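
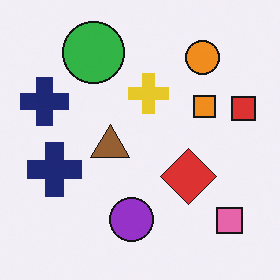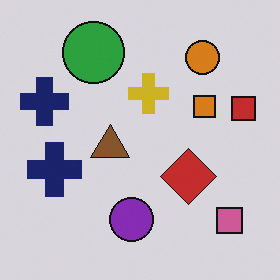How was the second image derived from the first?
It was slightly darkened.

Every pixel — background and shapes alike — is uniformly darkened.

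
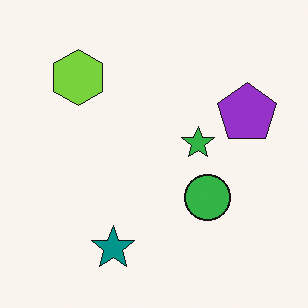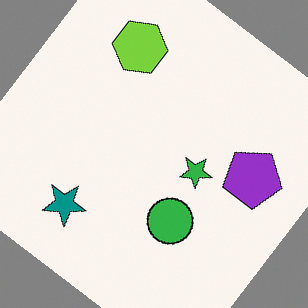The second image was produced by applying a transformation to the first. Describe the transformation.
The image was rotated clockwise by a large amount — several tens of degrees.

Every shape is tilted by the same angle and the image corners show triangular fill wedges — a whole-image rotation by a non-right angle.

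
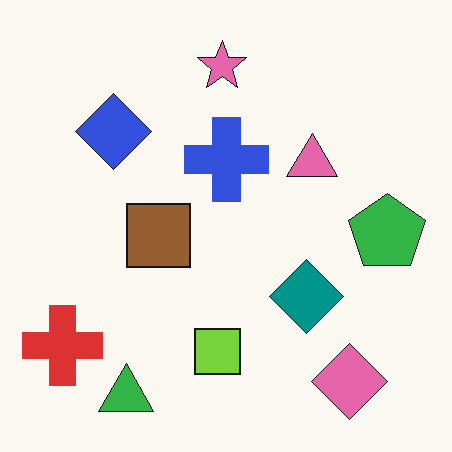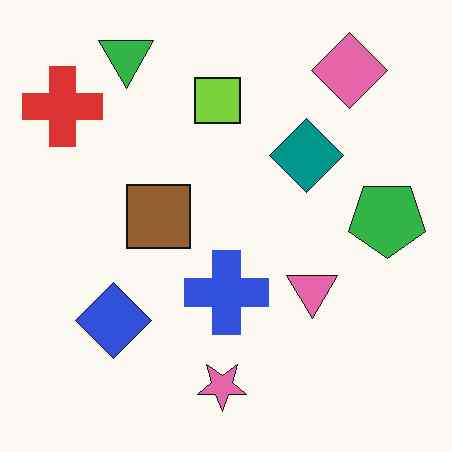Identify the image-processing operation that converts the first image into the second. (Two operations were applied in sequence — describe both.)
It was flipped vertically (top ↔ bottom), then JPEG-compressed with visible artifacts.

The green triangle is in the bottom-left of the first image and the top-left of the second — shapes on opposite sides of the horizontal midline have swapped in a mirror flip. Blocky 8×8 compression artifacts appear around shape edges and the flat background shows ringing — characteristic JPEG degradation.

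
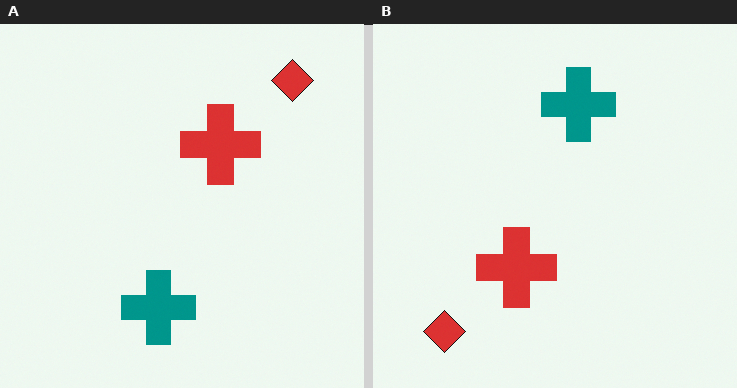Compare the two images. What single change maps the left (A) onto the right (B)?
It was rotated 180°.

The red diamond sits in the top-right of the left (A) image and the bottom-left of the right (B) — consistent with a whole-image 180° rotation.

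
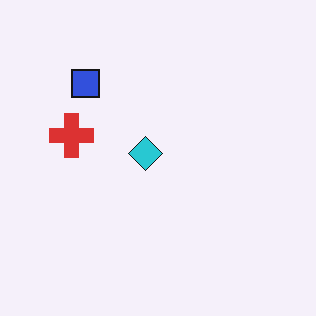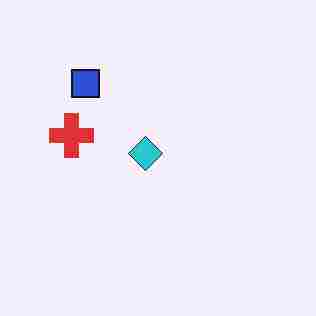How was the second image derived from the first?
The transformation is: heavily JPEG-compressed with obvious blocking artifacts.

Blocky 8×8 compression artifacts appear around shape edges and the flat background shows ringing — characteristic JPEG degradation.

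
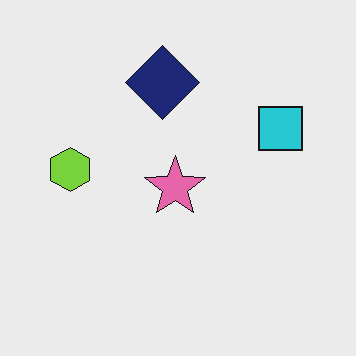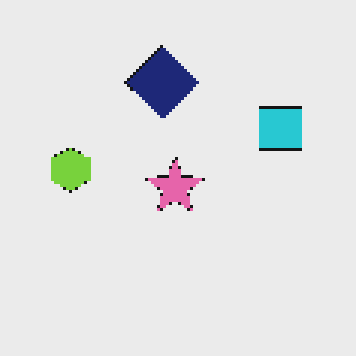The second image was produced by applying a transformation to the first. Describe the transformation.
The second image is the first lightly pixelated (a mild mosaic effect).

Shapes are reduced to large square blocks; fine edges and outlines are lost — a downscale-then-upscale (mosaic) effect.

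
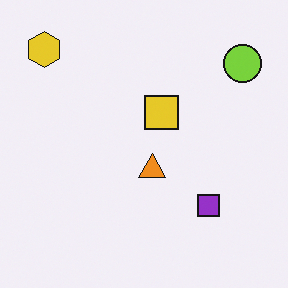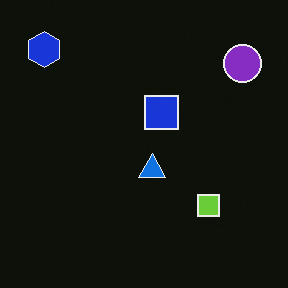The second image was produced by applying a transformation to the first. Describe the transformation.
It was color-inverted (negative).

The light background has become dark and every shape's color is its complement — a photographic negative.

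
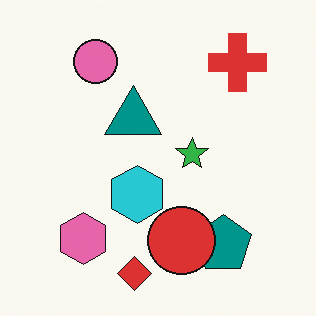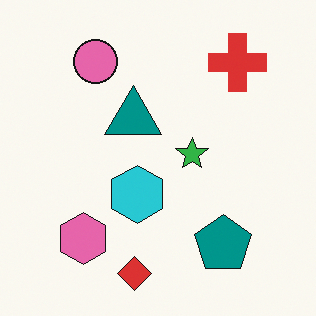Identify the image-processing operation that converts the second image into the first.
Overlaid with an additional red circle.

A red circle appears in the first image that is absent from the second.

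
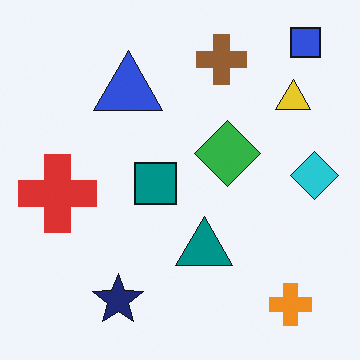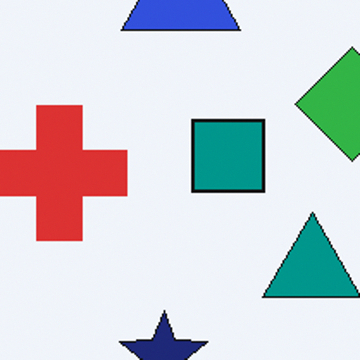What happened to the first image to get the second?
The image was cropped tightly and scaled back up.

The visible shapes are larger and the field of view is narrower; shapes near the original edges may be partly or wholly outside the frame — a crop-and-rescale.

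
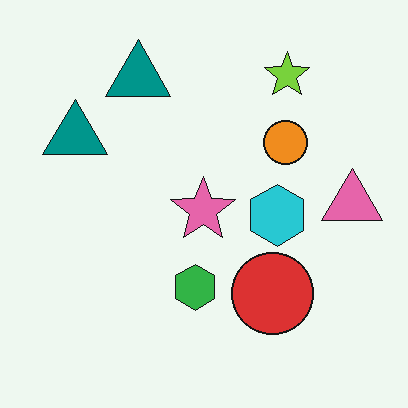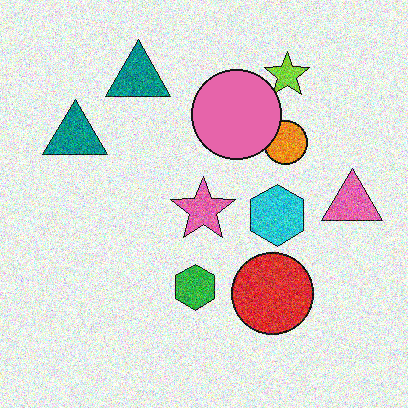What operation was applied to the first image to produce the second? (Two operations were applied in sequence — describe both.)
The transformation is: degraded with heavy additive noise, then overlaid with an additional pink circle.

Random speckle covers the whole image, including the flat background. A pink circle appears in the second image that is absent from the first.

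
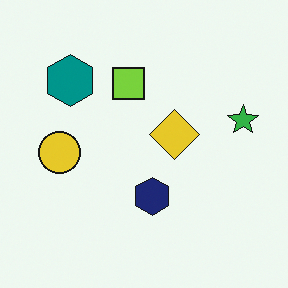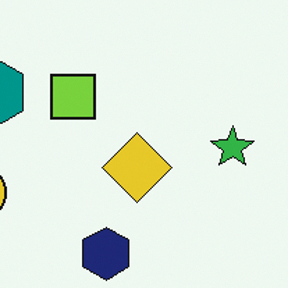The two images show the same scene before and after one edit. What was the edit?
Cropped slightly and scaled back up.

The visible shapes are larger and the field of view is narrower; shapes near the original edges may be partly or wholly outside the frame — a crop-and-rescale.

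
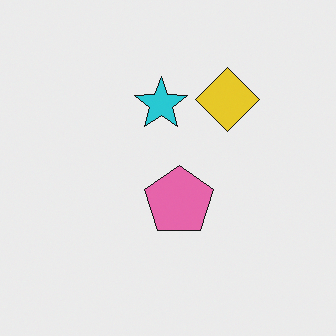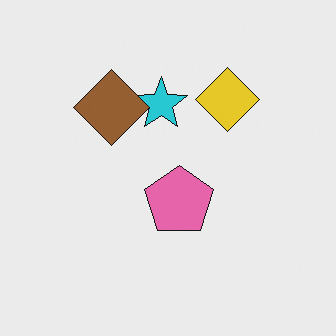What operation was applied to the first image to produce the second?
The transformation is: overlaid with an additional brown diamond.

A brown diamond appears in the second image that is absent from the first.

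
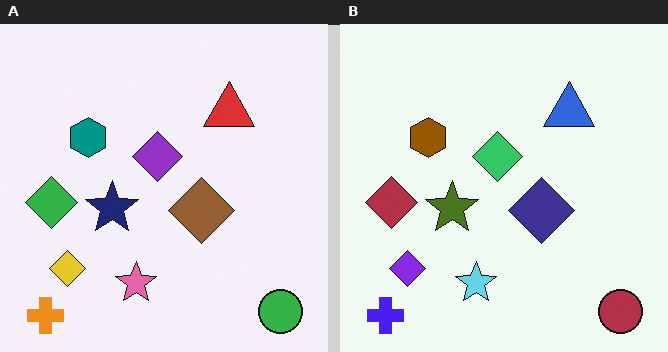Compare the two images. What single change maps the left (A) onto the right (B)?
The right (B) image is the left (A) hue-shifted by a large amount.

Every shape's color has rotated by the same amount around the hue wheel — a uniform hue shift.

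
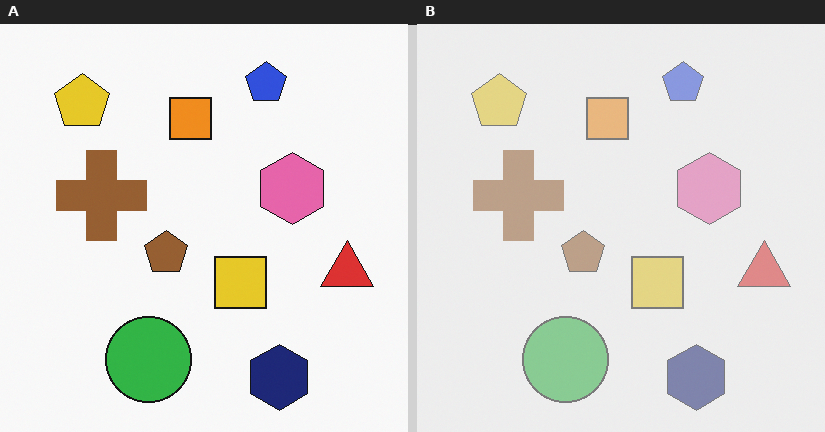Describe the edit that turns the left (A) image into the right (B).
The image was given much lower contrast.

Tones are pushed toward mid-grey across the whole image — a global contrast change.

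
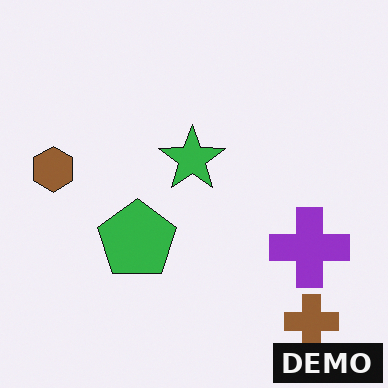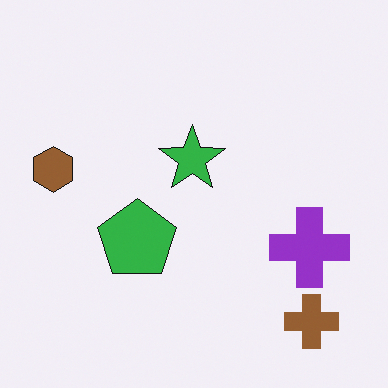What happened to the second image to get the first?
The image was watermarked with the text "DEMO" in the lower-right corner.

A dark label reading "DEMO" appears in the lower-right corner.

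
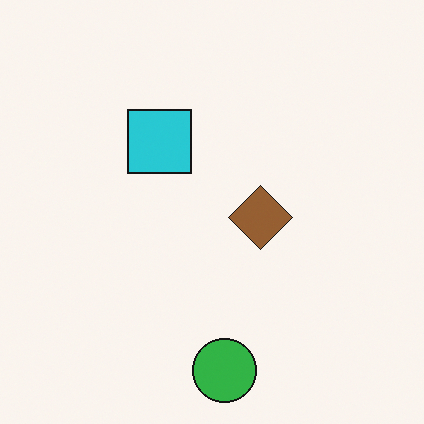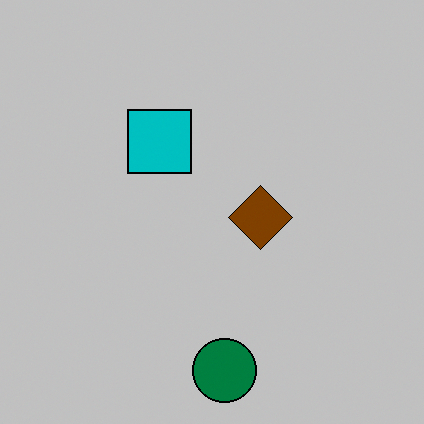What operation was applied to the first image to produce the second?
The transformation is: heavily posterized to just a handful of flat colors.

Each flat color has snapped to a coarser quantized level — most visibly, the near-white background has dropped to a flat grey.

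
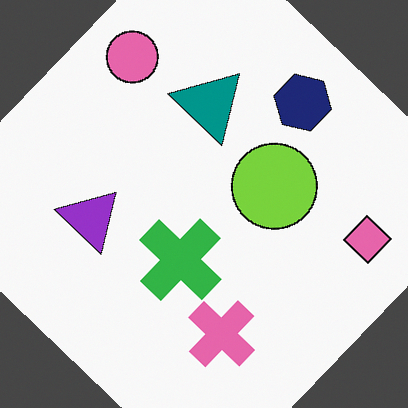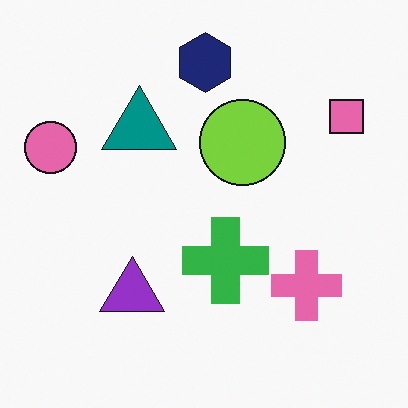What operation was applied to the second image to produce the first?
Rotated clockwise by a large amount — several tens of degrees.

Every shape is tilted by the same angle and the image corners show triangular fill wedges — a whole-image rotation by a non-right angle.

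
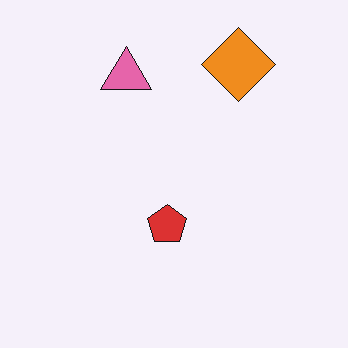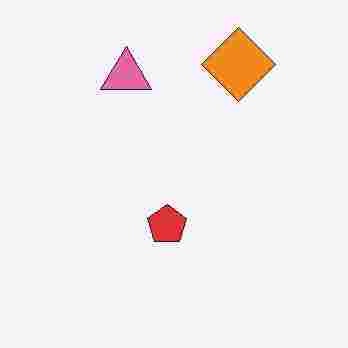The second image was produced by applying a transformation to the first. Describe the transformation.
The second image is the first degraded with heavy JPEG compression.

Blocky 8×8 compression artifacts appear around shape edges and the flat background shows ringing — characteristic JPEG degradation.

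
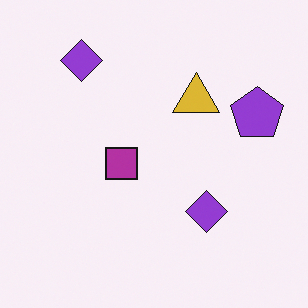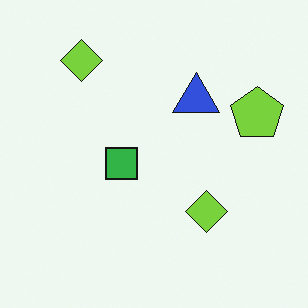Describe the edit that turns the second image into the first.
The image was hue-shifted through roughly half the color wheel.

Every shape's color has rotated by the same amount around the hue wheel — a uniform hue shift.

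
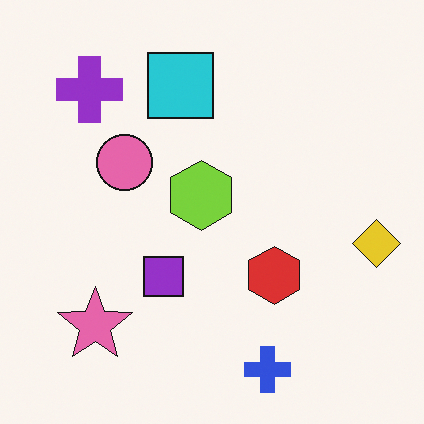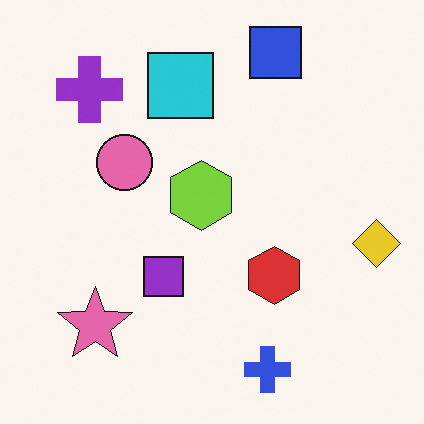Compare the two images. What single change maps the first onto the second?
It was overlaid with an additional blue square.

A blue square appears in the second image that is absent from the first.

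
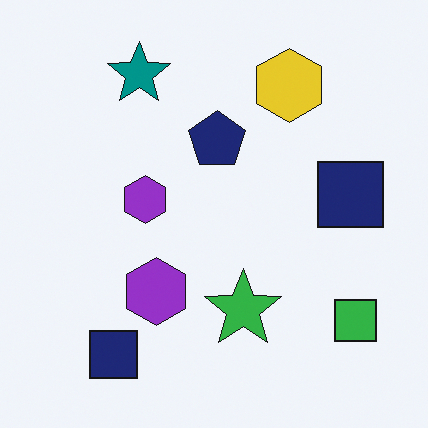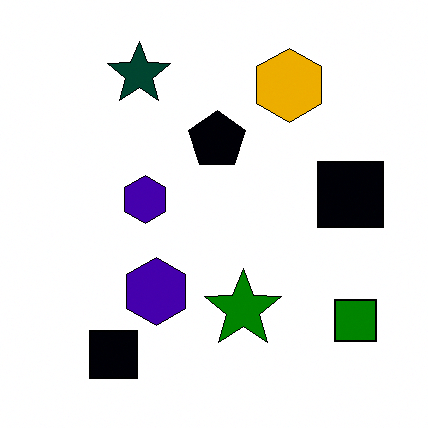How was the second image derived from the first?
Given much higher contrast.

Tones are pushed away from mid-grey across the whole image — a global contrast change.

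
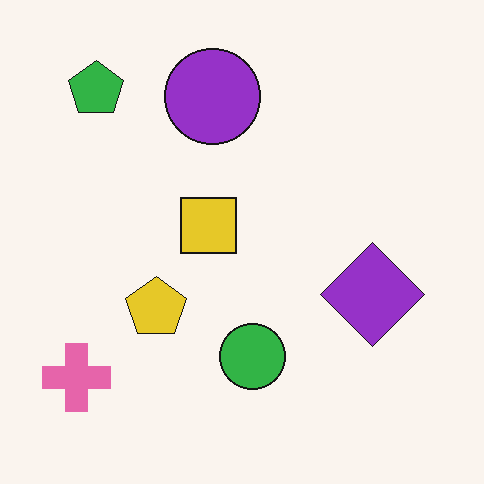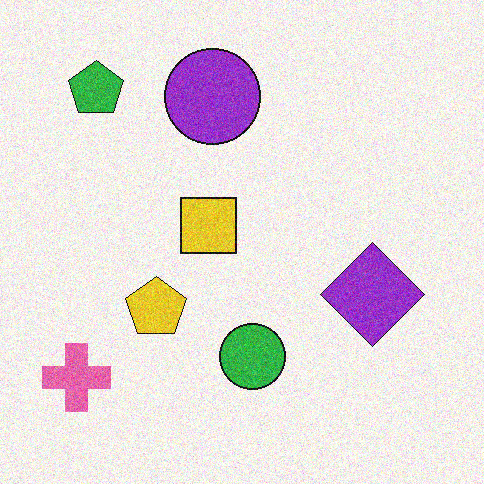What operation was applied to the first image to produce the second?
The image was degraded with moderate additive noise.

Random speckle covers the whole image, including the flat background.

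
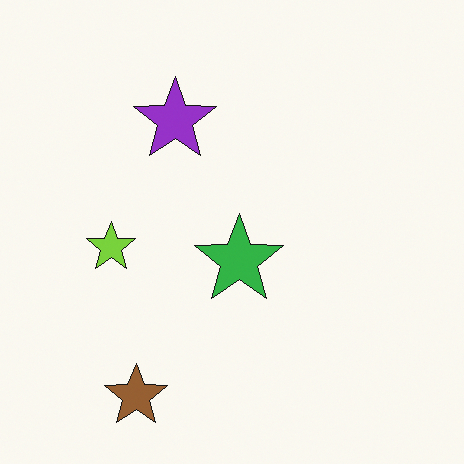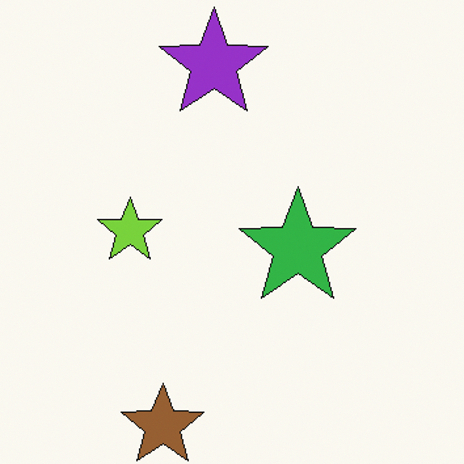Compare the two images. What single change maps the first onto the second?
It was cropped to a modestly smaller region and rescaled.

The visible shapes are larger and the field of view is narrower; shapes near the original edges may be partly or wholly outside the frame — a crop-and-rescale.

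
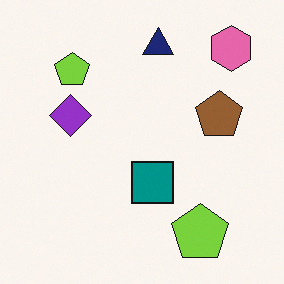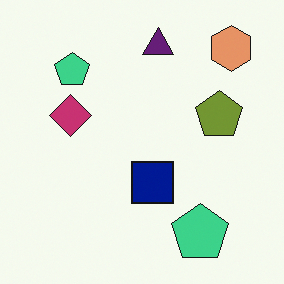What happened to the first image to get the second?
Hue-shifted by a small amount.

Every shape's color has rotated by the same amount around the hue wheel — a uniform hue shift.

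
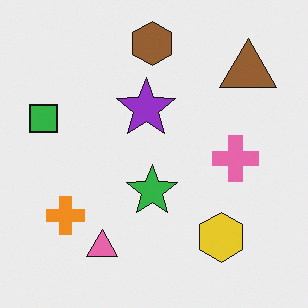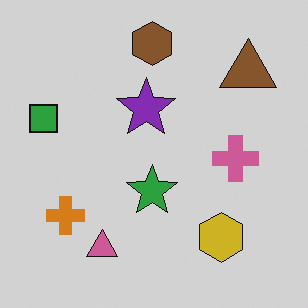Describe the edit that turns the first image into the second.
The second image is the first slightly darkened.

Every pixel — background and shapes alike — is uniformly darkened.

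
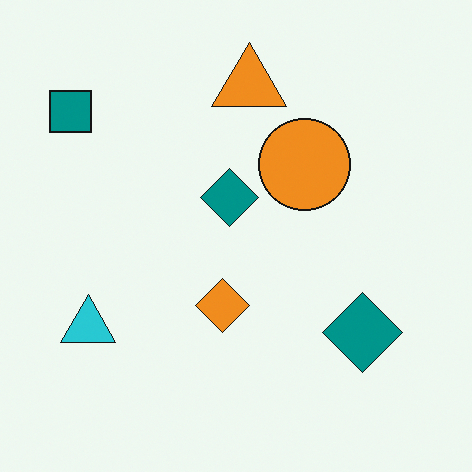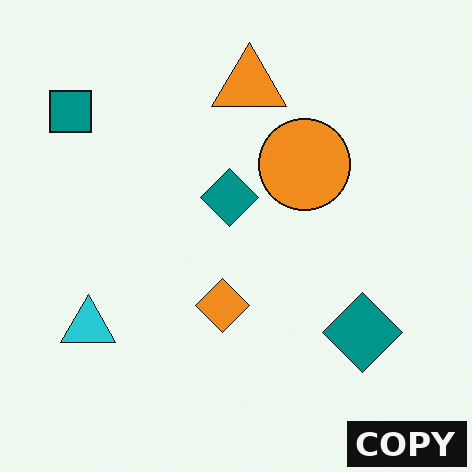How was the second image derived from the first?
The image was watermarked with the text "COPY" in the lower-right corner.

A dark label reading "COPY" appears in the lower-right corner.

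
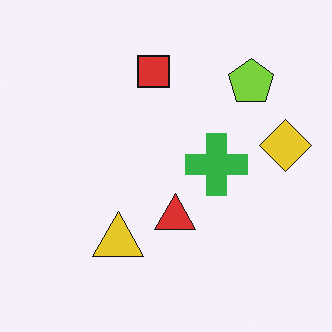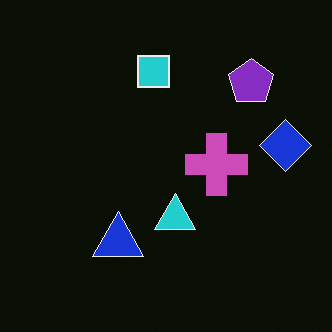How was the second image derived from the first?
It was color-inverted (negative).

The light background has become dark and every shape's color is its complement — a photographic negative.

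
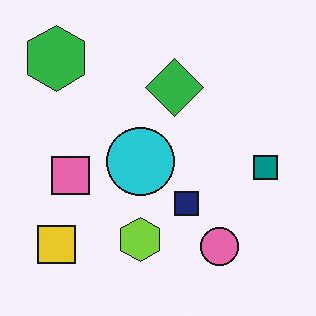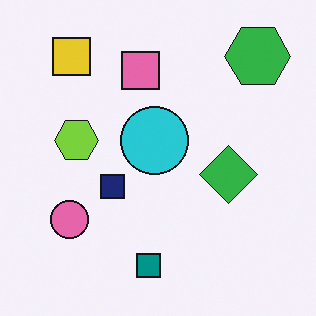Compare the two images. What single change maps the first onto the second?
The second image is the first rotated 90° clockwise.

The green hexagon sits in the top-left of the first image and the top-right of the second — consistent with a whole-image 90° clockwise rotation.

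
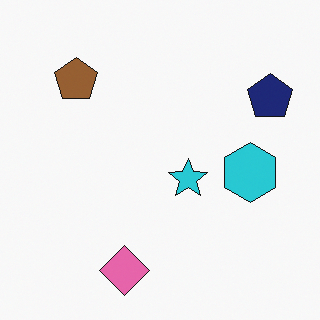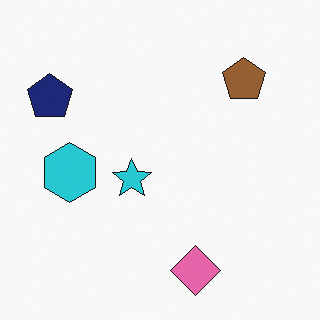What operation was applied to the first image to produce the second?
Flipped horizontally (left ↔ right).

The navy pentagon is in the top-right of the first image and the top-left of the second — shapes on opposite sides of the vertical midline have swapped in a mirror flip.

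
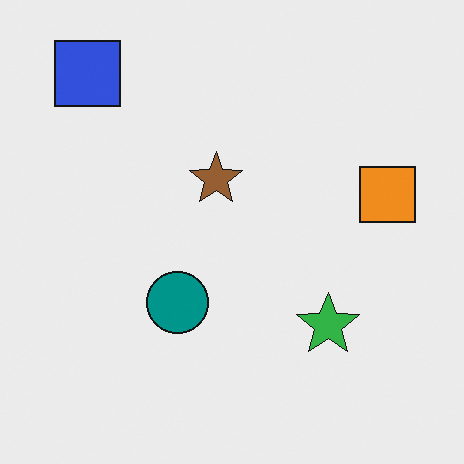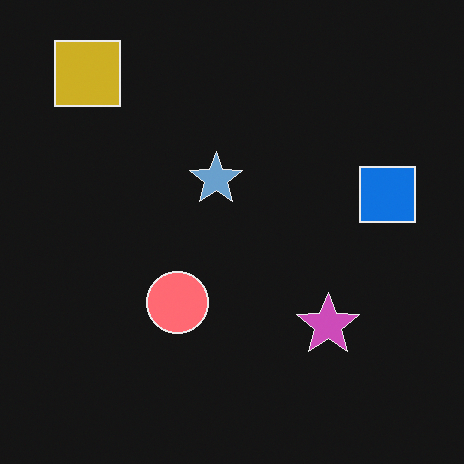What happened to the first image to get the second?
It was color-inverted (negative).

The light background has become dark and every shape's color is its complement — a photographic negative.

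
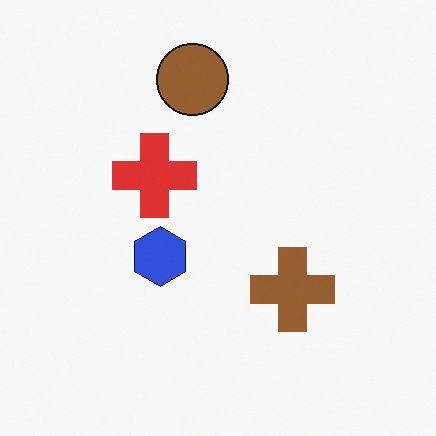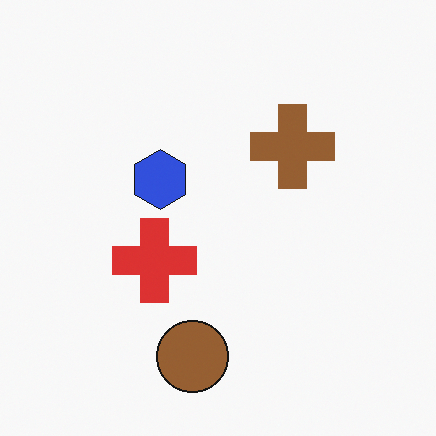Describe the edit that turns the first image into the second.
The transformation is: flipped vertically (top ↔ bottom).

The brown circle is in the top of the first image and the bottom of the second — shapes on opposite sides of the horizontal midline have swapped in a mirror flip.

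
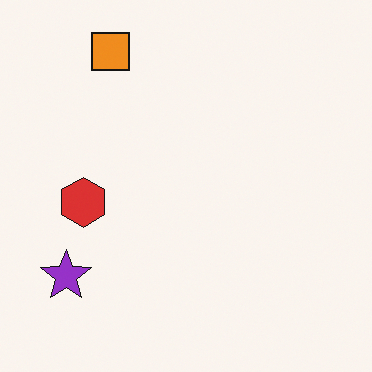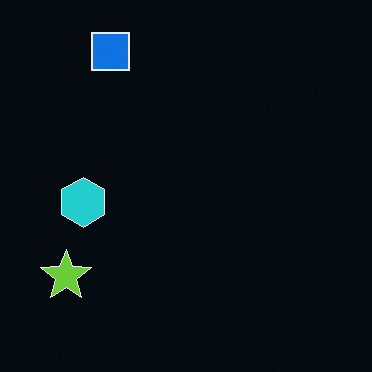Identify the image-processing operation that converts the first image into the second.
It was color-inverted (negative).

The light background has become dark and every shape's color is its complement — a photographic negative.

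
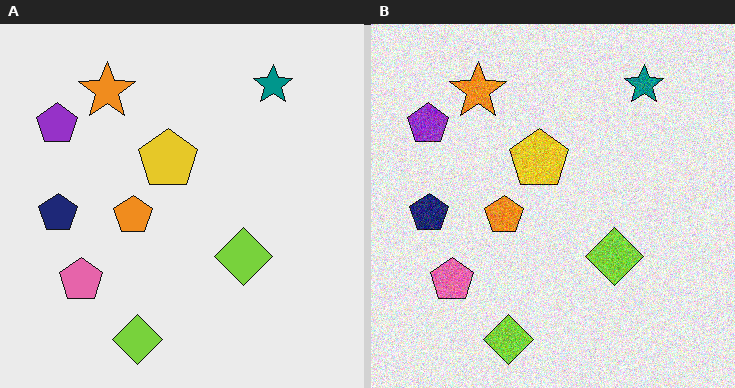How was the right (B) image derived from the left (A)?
The right (B) image is the left (A) degraded with moderate additive noise.

Random speckle covers the whole image, including the flat background.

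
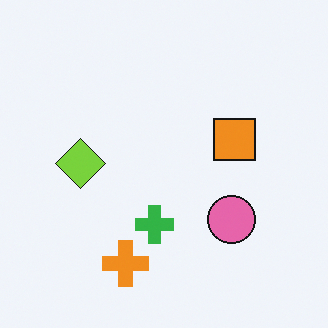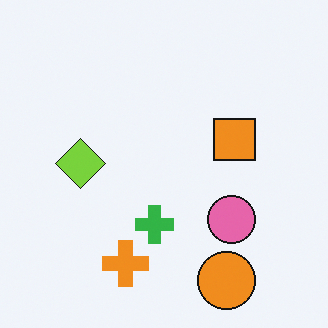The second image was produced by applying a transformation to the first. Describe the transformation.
The transformation is: overlaid with an additional orange circle.

An orange circle appears in the second image that is absent from the first.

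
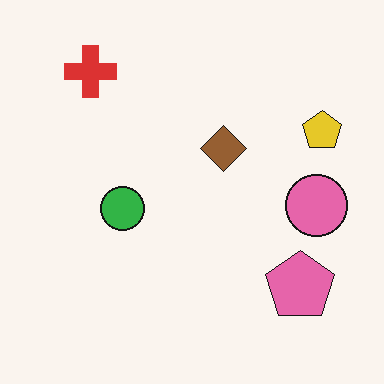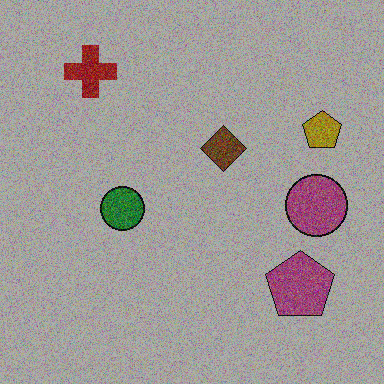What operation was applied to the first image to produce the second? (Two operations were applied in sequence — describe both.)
The second image is the first degraded with strong gaussian noise, then substantially darkened.

Random speckle covers the whole image, including the flat background. Every pixel — background and shapes alike — is uniformly darkened.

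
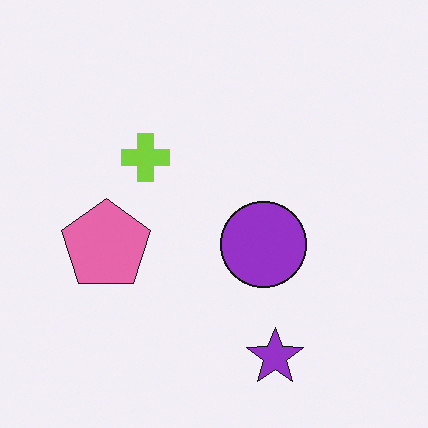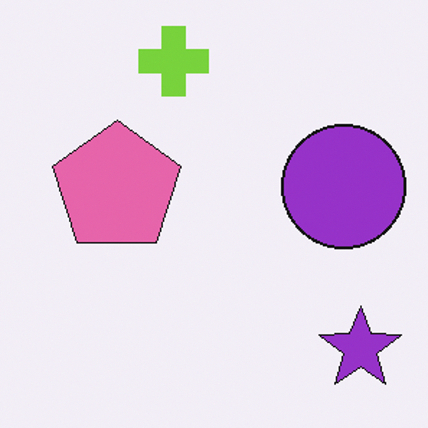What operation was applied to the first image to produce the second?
This is the original image cropped to a modestly smaller region and rescaled.

The visible shapes are larger and the field of view is narrower; shapes near the original edges may be partly or wholly outside the frame — a crop-and-rescale.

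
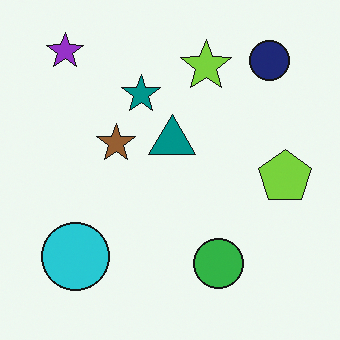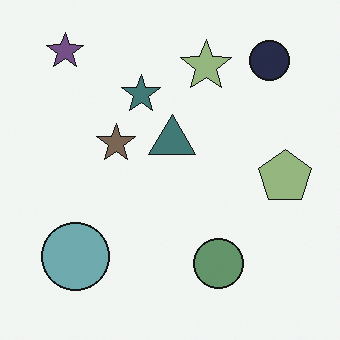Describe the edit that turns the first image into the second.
The transformation is: made much more muted (saturation change).

All colors are more muted and greyish — a global saturation change.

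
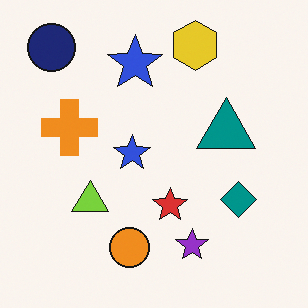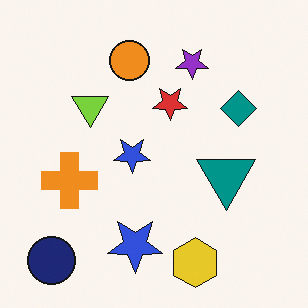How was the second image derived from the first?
This is the original image flipped vertically (top ↔ bottom).

The yellow hexagon is in the top of the first image and the bottom of the second — shapes on opposite sides of the horizontal midline have swapped in a mirror flip.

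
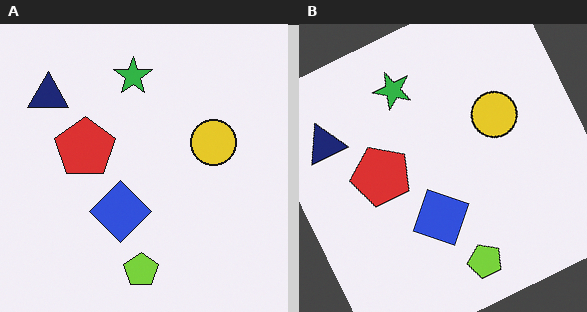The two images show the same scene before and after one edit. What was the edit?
It was rotated counter-clockwise by a moderate amount.

Every shape is tilted by the same angle and the image corners show triangular fill wedges — a whole-image rotation by a non-right angle.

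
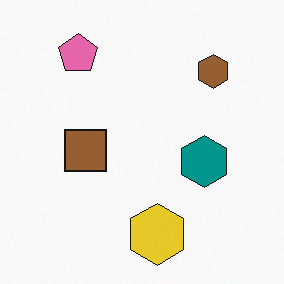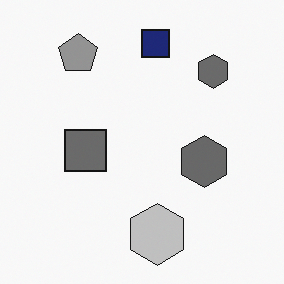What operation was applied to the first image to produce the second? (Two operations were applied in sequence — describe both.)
The second image is the first converted to grayscale, then overlaid with an additional navy square.

All color is removed — every shape is now a shade of grey. A navy square appears in the second image that is absent from the first.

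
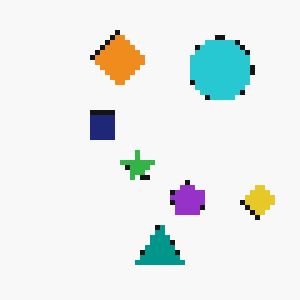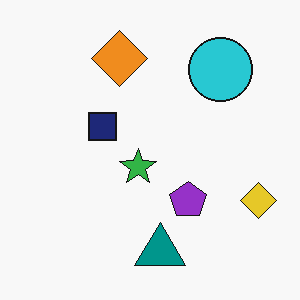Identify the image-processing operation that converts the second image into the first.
This is the original image mildly pixelated.

Shapes are reduced to large square blocks; fine edges and outlines are lost — a downscale-then-upscale (mosaic) effect.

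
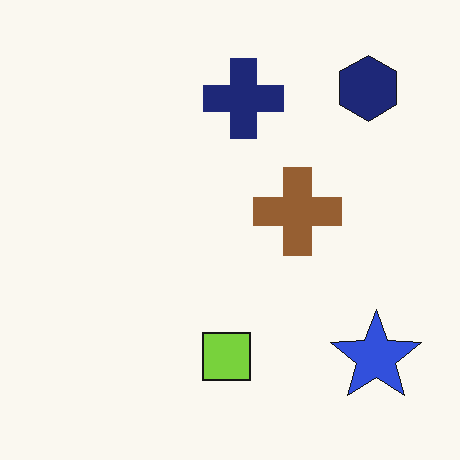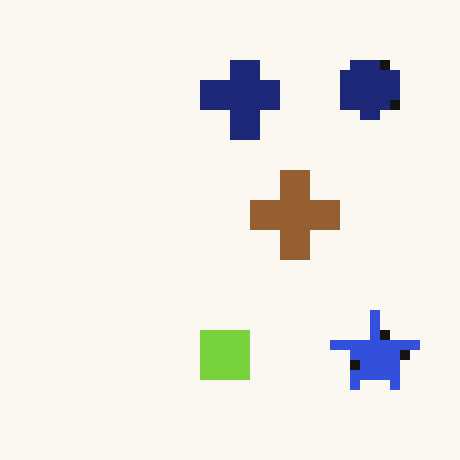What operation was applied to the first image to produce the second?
It was coarsely pixelated.

Shapes are reduced to large square blocks; fine edges and outlines are lost — a downscale-then-upscale (mosaic) effect.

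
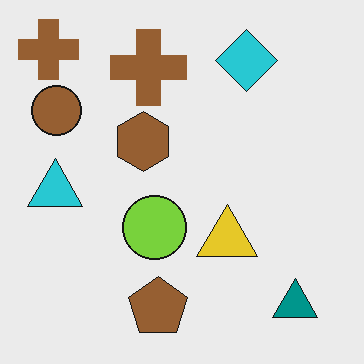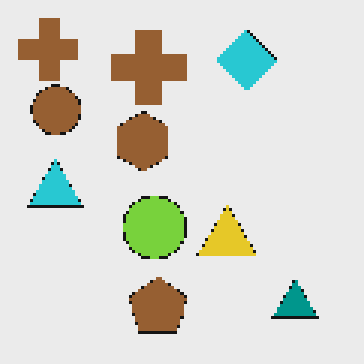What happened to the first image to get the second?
The transformation is: lightly pixelated (a mild mosaic effect).

Shapes are reduced to large square blocks; fine edges and outlines are lost — a downscale-then-upscale (mosaic) effect.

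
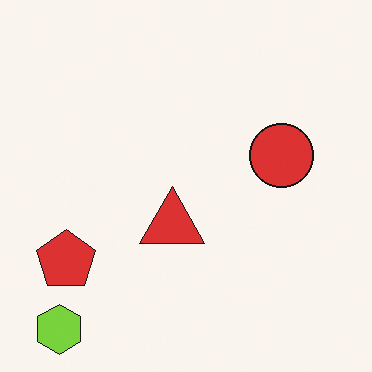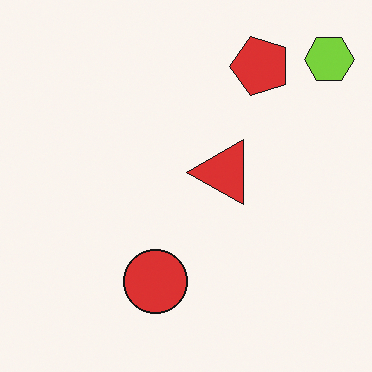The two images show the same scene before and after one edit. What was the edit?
The second image is the first transposed (reflected across the top-left ↔ bottom-right diagonal).

Shapes have swapped their row and column positions — what was in the top-right is now in the bottom-left — a diagonal reflection.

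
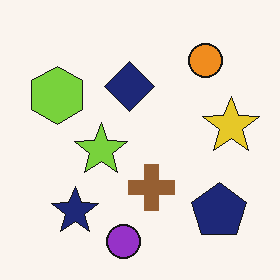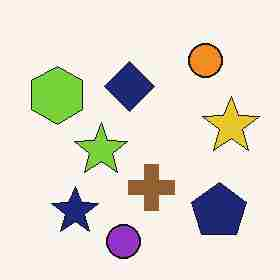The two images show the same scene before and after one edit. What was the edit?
The image was degraded with heavy JPEG compression.

Blocky 8×8 compression artifacts appear around shape edges and the flat background shows ringing — characteristic JPEG degradation.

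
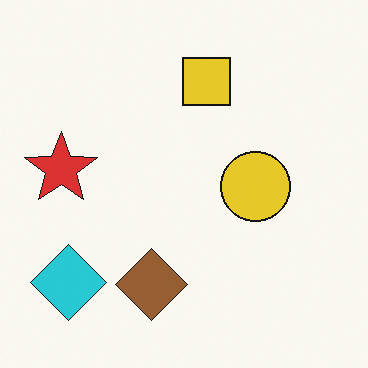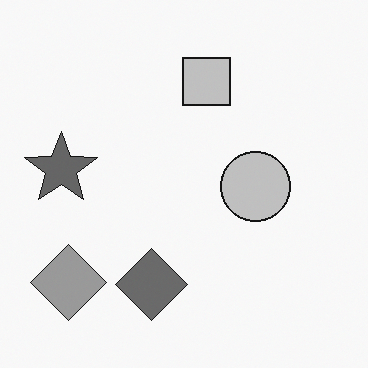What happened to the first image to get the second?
Converted to grayscale.

All color is removed — every shape is now a shade of grey.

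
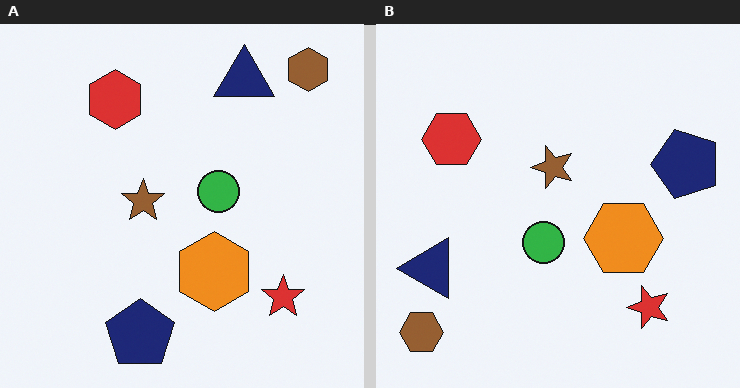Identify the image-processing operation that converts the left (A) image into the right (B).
The right (B) image is the left (A) transposed (reflected across the top-left ↔ bottom-right diagonal).

Shapes have swapped their row and column positions — what was in the top-right is now in the bottom-left — a diagonal reflection.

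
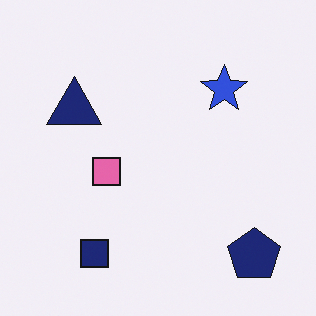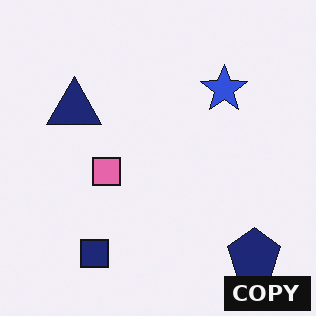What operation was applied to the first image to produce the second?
The image was watermarked with the text "COPY" in the lower-right corner.

A dark label reading "COPY" appears in the lower-right corner.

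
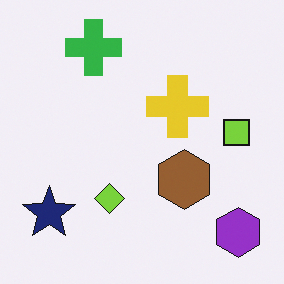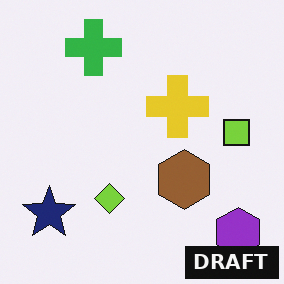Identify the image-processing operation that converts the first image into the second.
It was watermarked with the text "DRAFT" in the lower-right corner.

A dark label reading "DRAFT" appears in the lower-right corner.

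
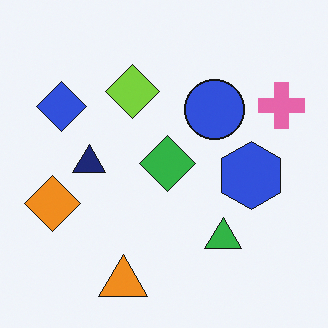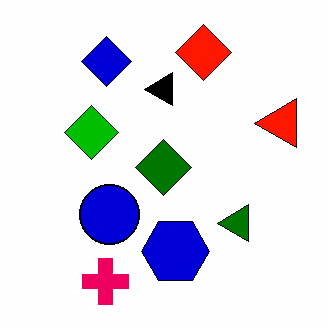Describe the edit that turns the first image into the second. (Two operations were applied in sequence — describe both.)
Transposed (reflected across the top-left ↔ bottom-right diagonal), then boosted in contrast.

Shapes have swapped their row and column positions — what was in the top-right is now in the bottom-left — a diagonal reflection. Tones are pushed away from mid-grey across the whole image — a global contrast change.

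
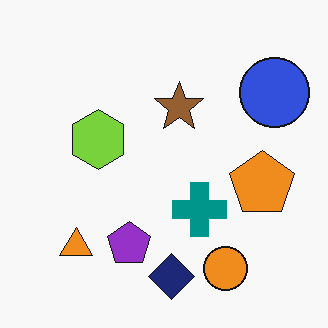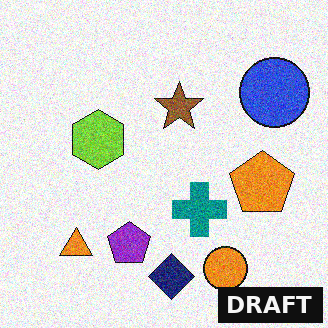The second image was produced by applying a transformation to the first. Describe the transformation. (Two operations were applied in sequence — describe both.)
This is the original image degraded with moderate additive noise, then watermarked with the text "DRAFT" in the lower-right corner.

Random speckle covers the whole image, including the flat background. A dark label reading "DRAFT" appears in the lower-right corner.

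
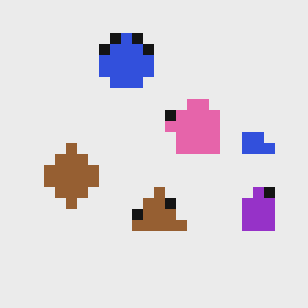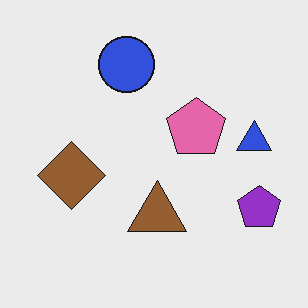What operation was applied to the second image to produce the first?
The first image is the second coarsely pixelated.

Shapes are reduced to large square blocks; fine edges and outlines are lost — a downscale-then-upscale (mosaic) effect.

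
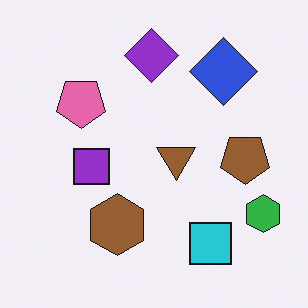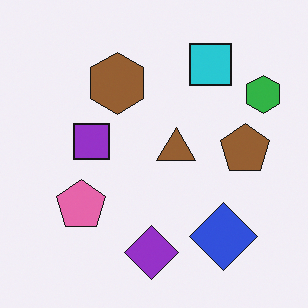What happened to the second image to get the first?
The transformation is: flipped vertically (top ↔ bottom).

The purple diamond is in the bottom of the second image and the top of the first — shapes on opposite sides of the horizontal midline have swapped in a mirror flip.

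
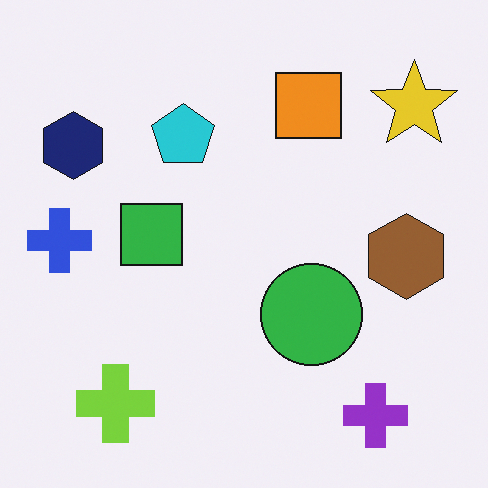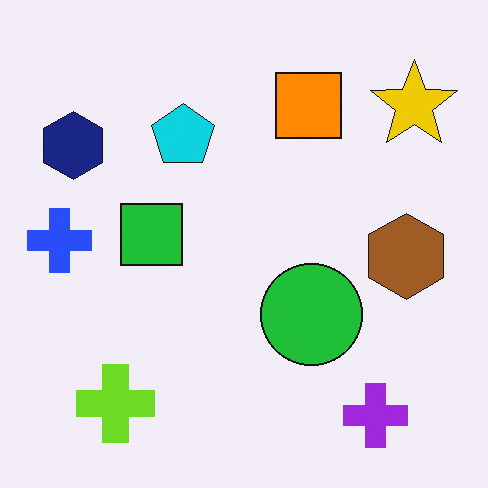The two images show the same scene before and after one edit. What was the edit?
This is the original image slightly oversaturated.

All colors are more vivid — a global saturation change.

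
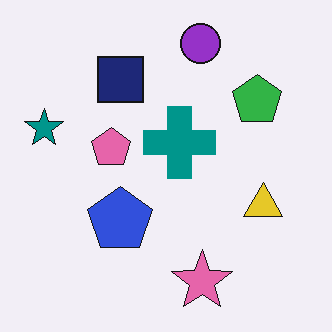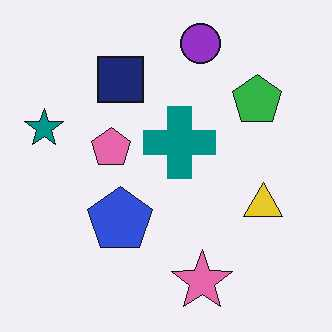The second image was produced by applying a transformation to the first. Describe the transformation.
The image was JPEG-compressed with visible artifacts.

Blocky 8×8 compression artifacts appear around shape edges and the flat background shows ringing — characteristic JPEG degradation.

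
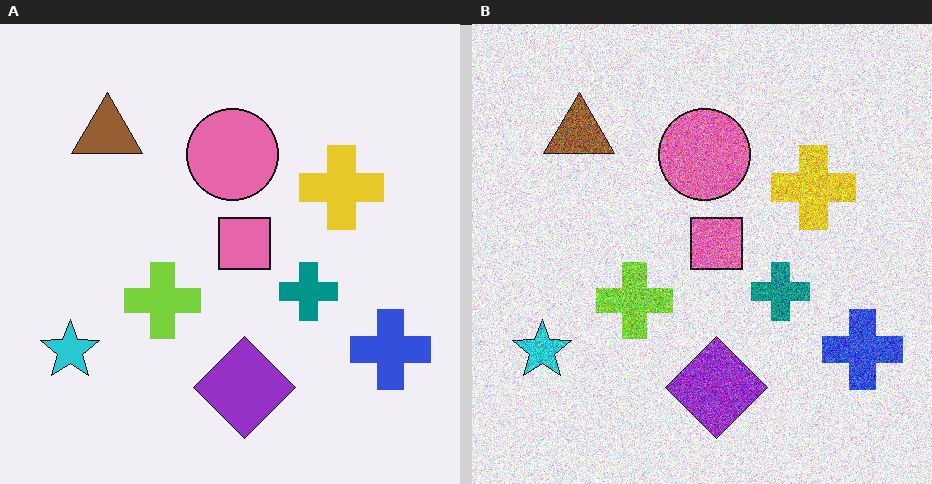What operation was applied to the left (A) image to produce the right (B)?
The right (B) image is the left (A) degraded with a thick layer of grain.

Random speckle covers the whole image, including the flat background.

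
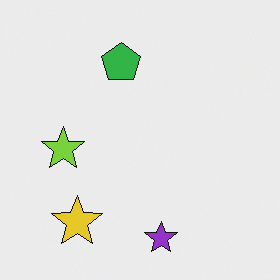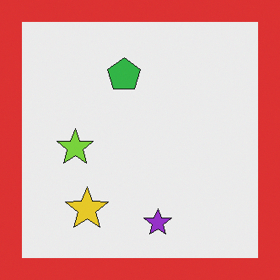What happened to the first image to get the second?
The second image is the first framed with a red border.

A solid red frame runs around the edge of the second image, with the content slightly shrunk inside it.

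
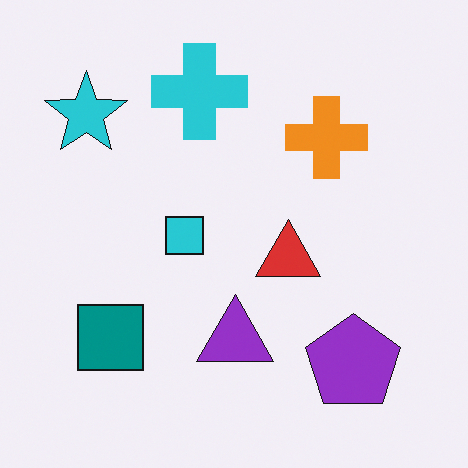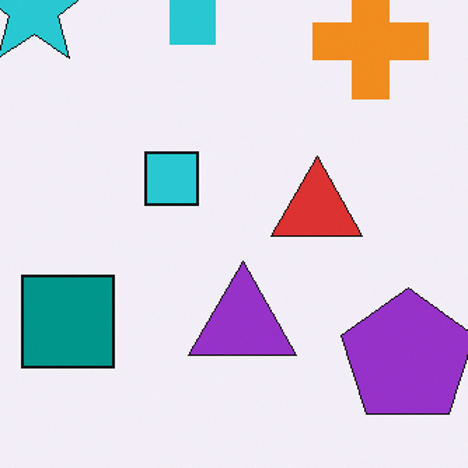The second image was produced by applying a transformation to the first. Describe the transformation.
Cropped slightly and scaled back up.

The visible shapes are larger and the field of view is narrower; shapes near the original edges may be partly or wholly outside the frame — a crop-and-rescale.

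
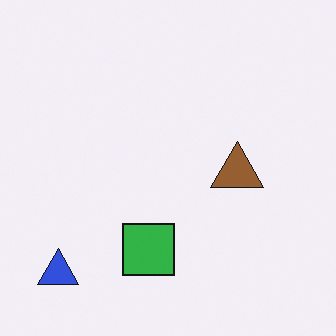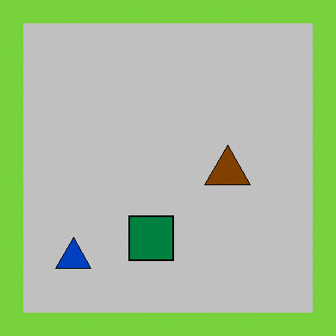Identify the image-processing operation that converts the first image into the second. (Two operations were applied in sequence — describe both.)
The transformation is: aggressively posterized, then framed with a lime border.

Each flat color has snapped to a coarser quantized level — most visibly, the near-white background has dropped to a flat grey. A solid lime frame runs around the edge of the second image, with the content slightly shrunk inside it.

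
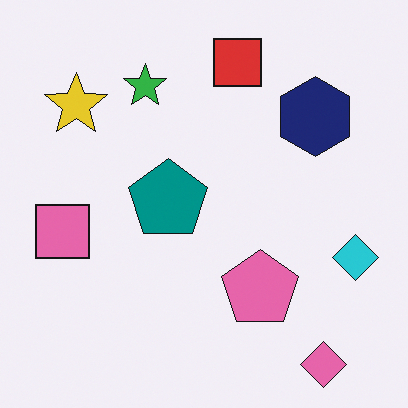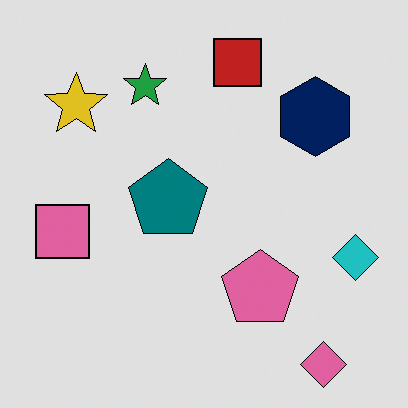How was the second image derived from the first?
The image was moderately posterized.

Each flat color has snapped to a coarser quantized level — most visibly, the near-white background has dropped to a flat grey.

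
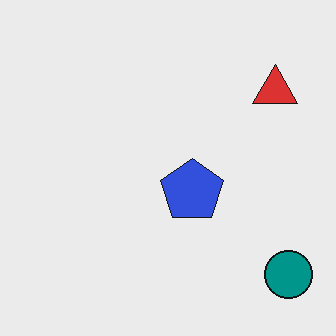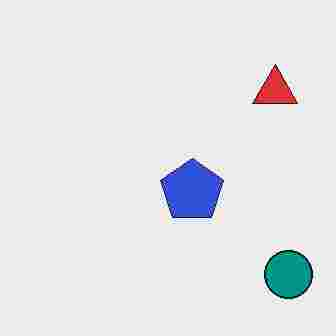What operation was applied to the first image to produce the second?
The transformation is: degraded with heavy JPEG compression.

Blocky 8×8 compression artifacts appear around shape edges and the flat background shows ringing — characteristic JPEG degradation.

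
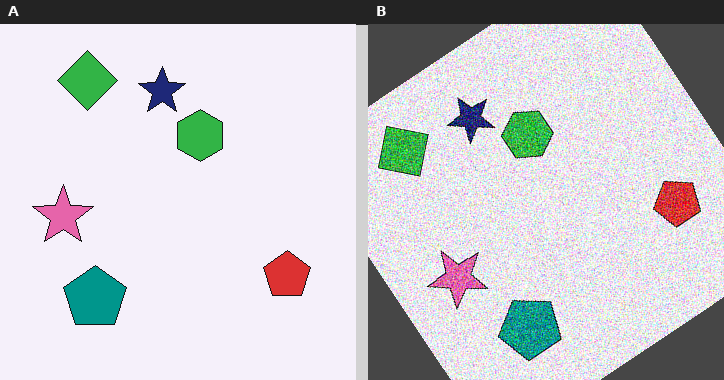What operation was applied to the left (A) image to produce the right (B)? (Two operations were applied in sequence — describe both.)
The image was degraded with heavy additive noise, then rotated counter-clockwise by a large amount — several tens of degrees.

Random speckle covers the whole image, including the flat background. Every shape is tilted by the same angle and the image corners show triangular fill wedges — a whole-image rotation by a non-right angle.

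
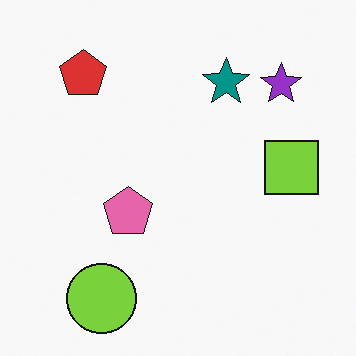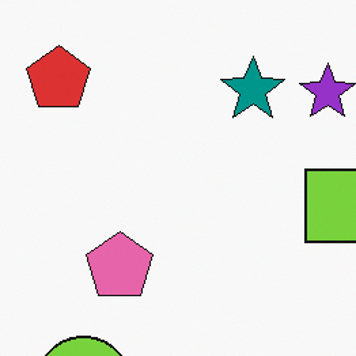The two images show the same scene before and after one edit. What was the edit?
Cropped slightly and scaled back up.

The visible shapes are larger and the field of view is narrower; shapes near the original edges may be partly or wholly outside the frame — a crop-and-rescale.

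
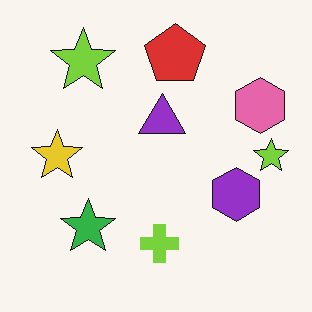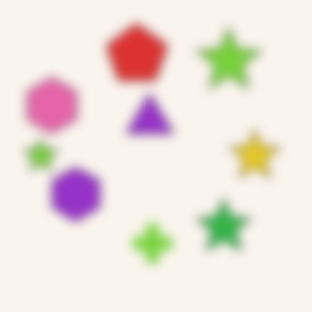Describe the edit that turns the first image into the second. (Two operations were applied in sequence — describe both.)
The second image is the first flipped horizontally (left ↔ right), then strongly gaussian-blurred.

The pink hexagon is in the right of the first image and the left of the second — shapes on opposite sides of the vertical midline have swapped in a mirror flip. Shape edges and outlines are uniformly softened across the whole image.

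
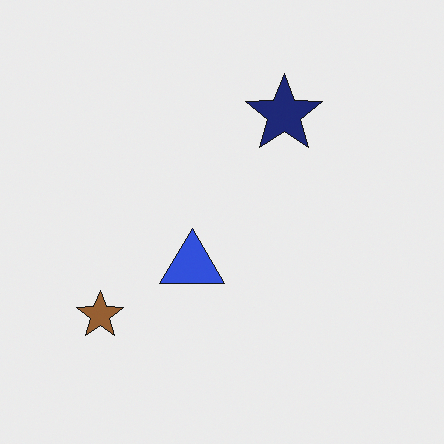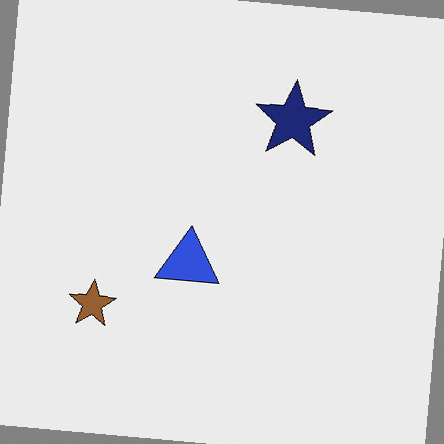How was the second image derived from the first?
It was rotated clockwise by a slight angle.

Every shape is tilted by the same angle and the image corners show triangular fill wedges — a whole-image rotation by a non-right angle.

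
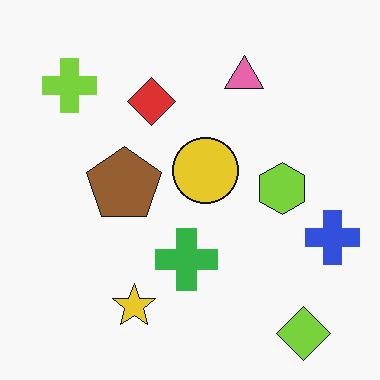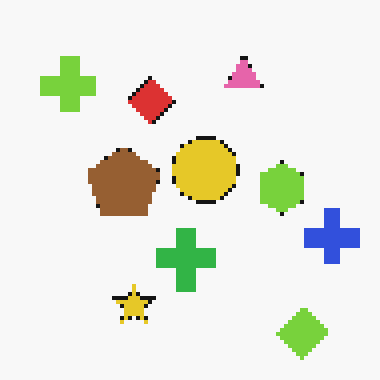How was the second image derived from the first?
The transformation is: mildly pixelated.

Shapes are reduced to large square blocks; fine edges and outlines are lost — a downscale-then-upscale (mosaic) effect.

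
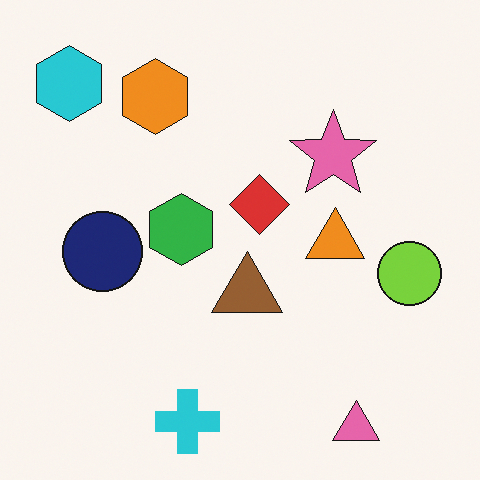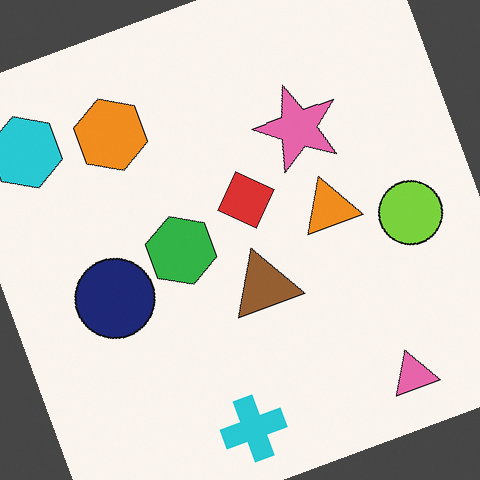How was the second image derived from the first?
Rotated counter-clockwise by a moderate amount.

Every shape is tilted by the same angle and the image corners show triangular fill wedges — a whole-image rotation by a non-right angle.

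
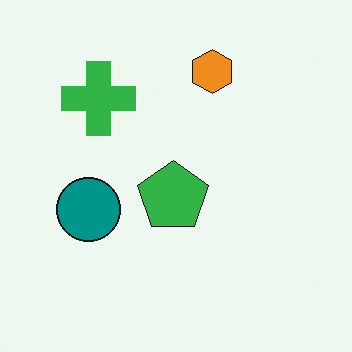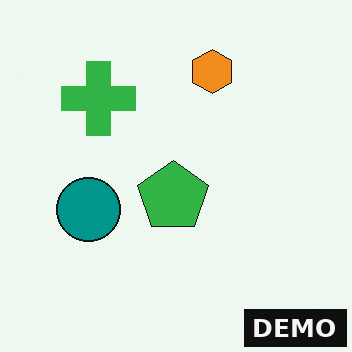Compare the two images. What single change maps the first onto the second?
The second image is the first watermarked with the text "DEMO" in the lower-right corner.

A dark label reading "DEMO" appears in the lower-right corner.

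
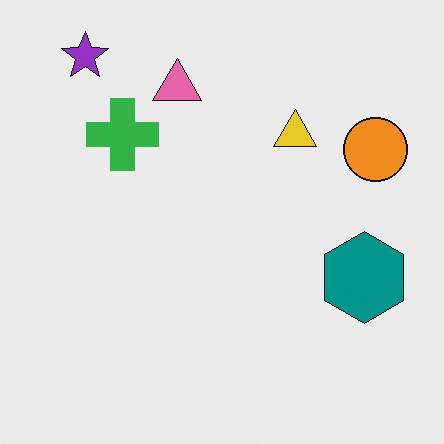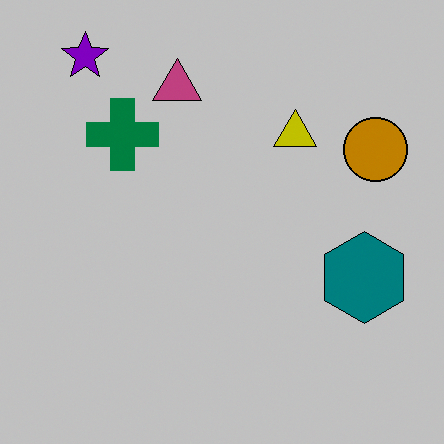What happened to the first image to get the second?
It was heavily posterized to just a handful of flat colors.

Each flat color has snapped to a coarser quantized level — most visibly, the near-white background has dropped to a flat grey.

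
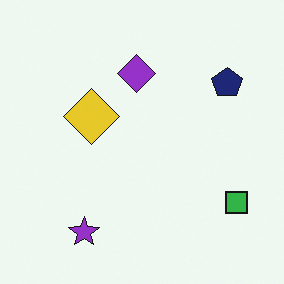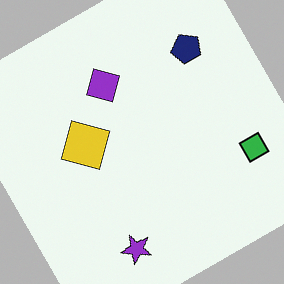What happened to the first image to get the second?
This is the original image rotated counter-clockwise by a clearly visible amount.

Every shape is tilted by the same angle and the image corners show triangular fill wedges — a whole-image rotation by a non-right angle.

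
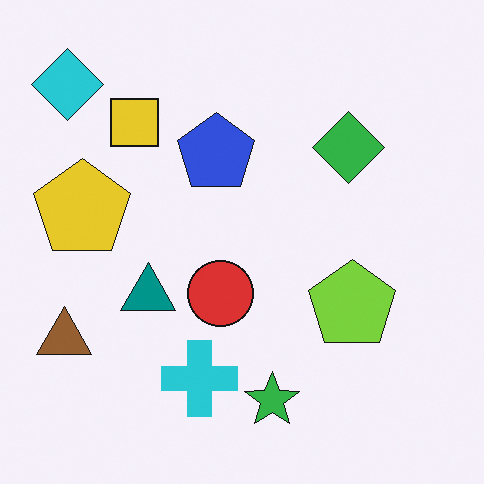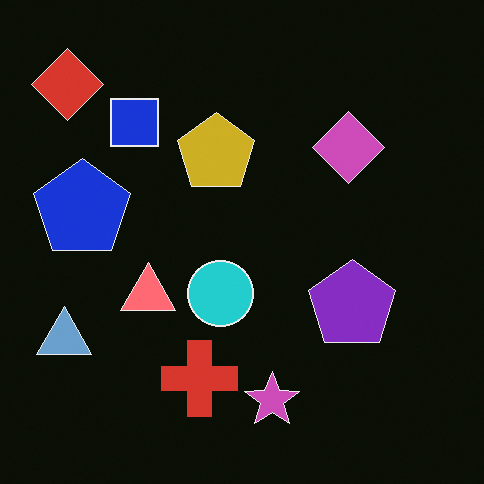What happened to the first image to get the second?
Color-inverted (negative).

The light background has become dark and every shape's color is its complement — a photographic negative.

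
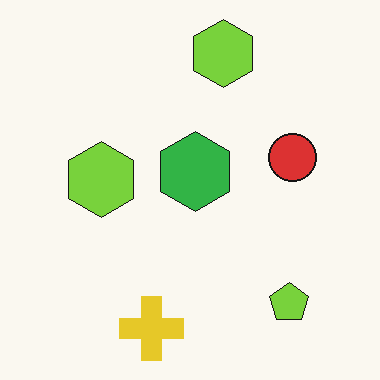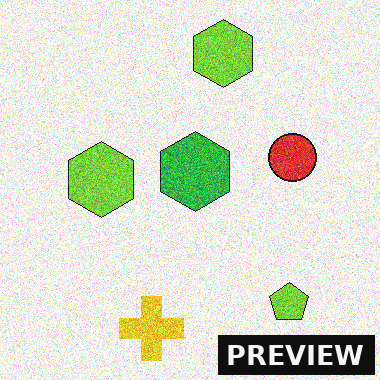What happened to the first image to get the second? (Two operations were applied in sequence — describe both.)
The image was degraded with heavy additive noise, then watermarked with the text "PREVIEW" in the lower-right corner.

Random speckle covers the whole image, including the flat background. A dark label reading "PREVIEW" appears in the lower-right corner.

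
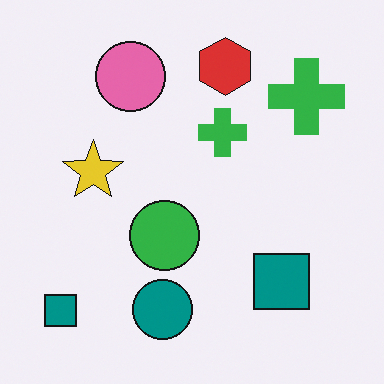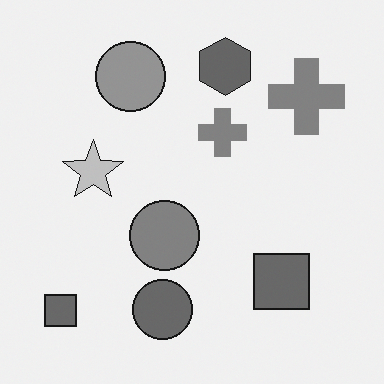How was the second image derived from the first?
It was converted to grayscale.

All color is removed — every shape is now a shade of grey.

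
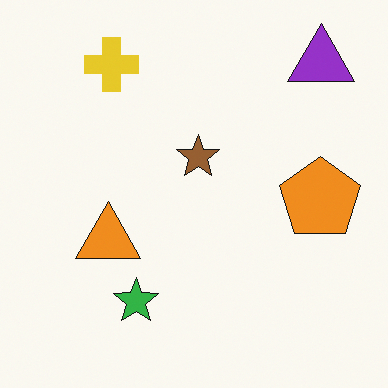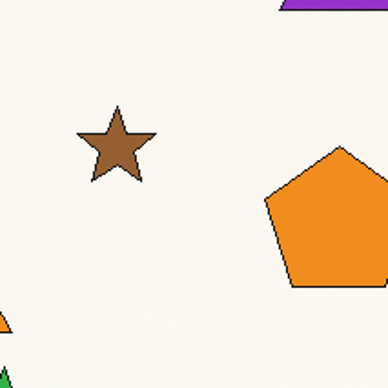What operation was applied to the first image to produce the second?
The image was cropped to a noticeably smaller region and rescaled.

The visible shapes are larger and the field of view is narrower; shapes near the original edges may be partly or wholly outside the frame — a crop-and-rescale.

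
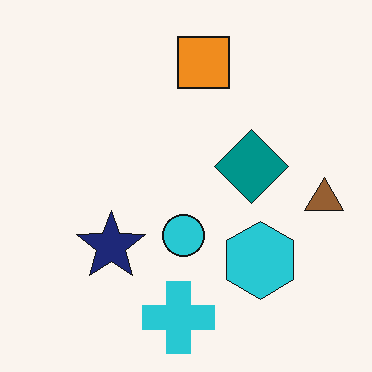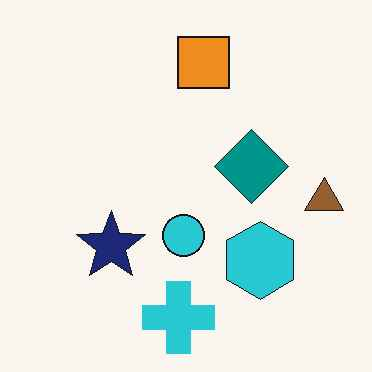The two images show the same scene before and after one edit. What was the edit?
The transformation is: JPEG-compressed with visible artifacts.

Blocky 8×8 compression artifacts appear around shape edges and the flat background shows ringing — characteristic JPEG degradation.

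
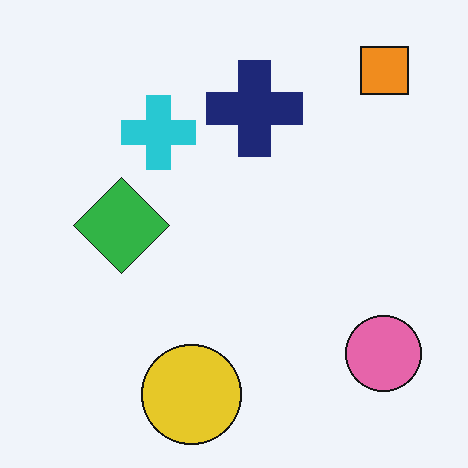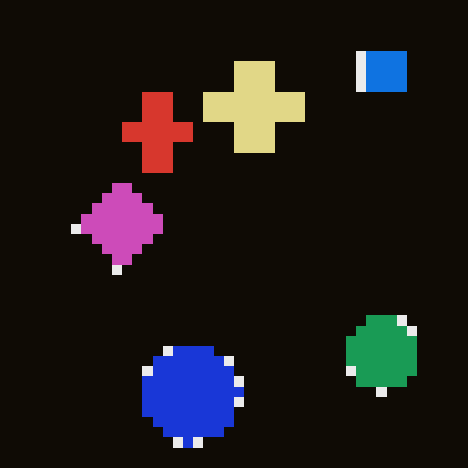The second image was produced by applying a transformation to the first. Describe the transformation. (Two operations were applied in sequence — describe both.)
Color-inverted (negative), then heavily pixelated into large blocks.

The light background has become dark and every shape's color is its complement — a photographic negative. Shapes are reduced to large square blocks; fine edges and outlines are lost — a downscale-then-upscale (mosaic) effect.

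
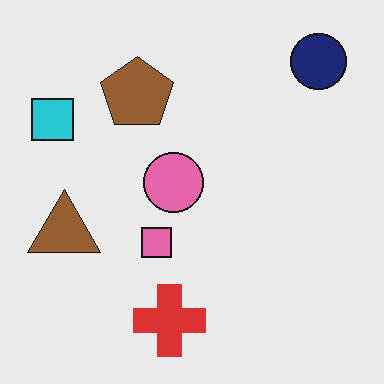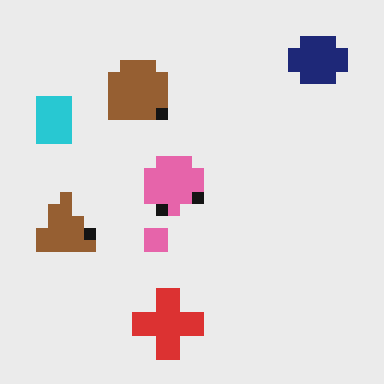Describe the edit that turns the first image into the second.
The transformation is: coarsely pixelated.

Shapes are reduced to large square blocks; fine edges and outlines are lost — a downscale-then-upscale (mosaic) effect.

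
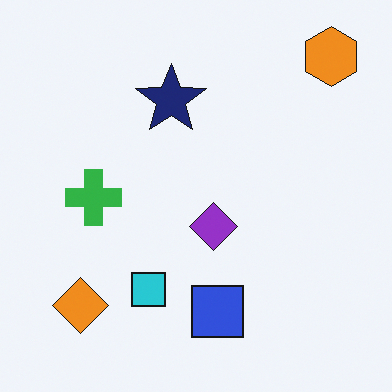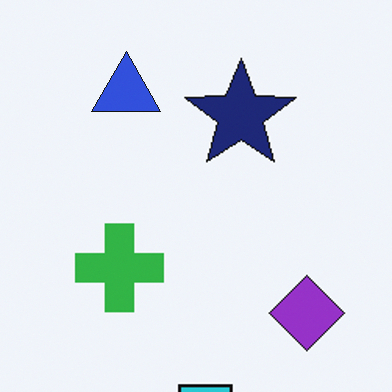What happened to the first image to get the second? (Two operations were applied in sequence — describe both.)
It was cropped to a modestly smaller region and rescaled, then overlaid with an additional blue triangle.

The visible shapes are larger and the field of view is narrower; shapes near the original edges may be partly or wholly outside the frame — a crop-and-rescale. A blue triangle appears in the second image that is absent from the first.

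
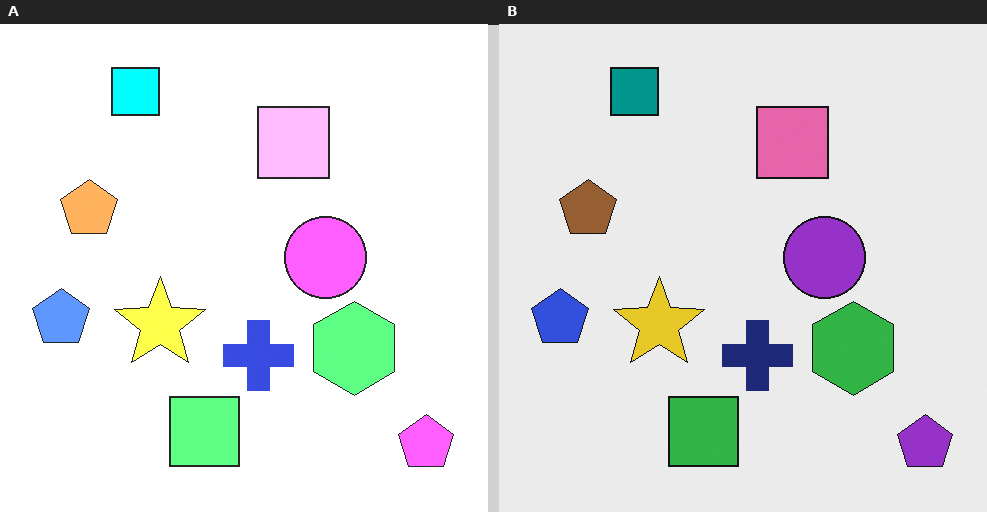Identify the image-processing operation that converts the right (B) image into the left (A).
The left (A) image is the right (B) substantially brightened.

Every pixel — background and shapes alike — is uniformly brightened.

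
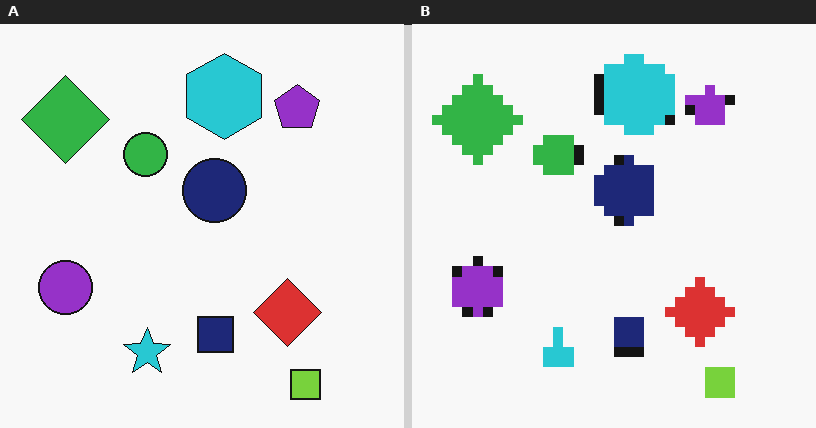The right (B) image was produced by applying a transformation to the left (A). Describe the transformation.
The transformation is: coarsely pixelated.

Shapes are reduced to large square blocks; fine edges and outlines are lost — a downscale-then-upscale (mosaic) effect.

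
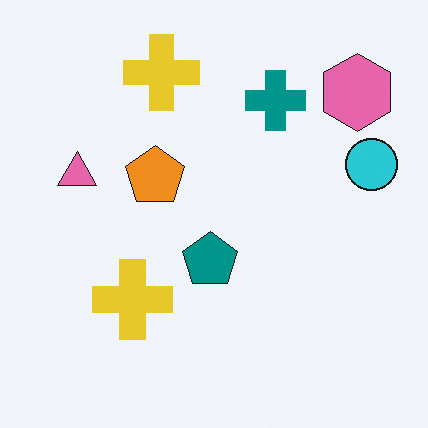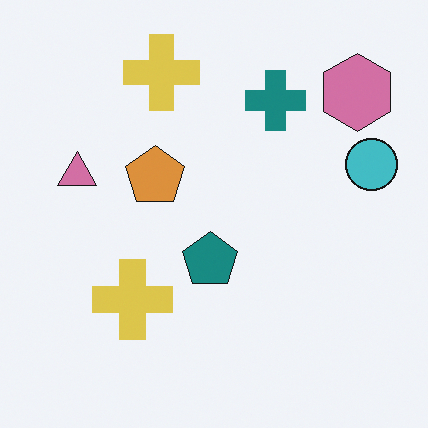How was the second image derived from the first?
The transformation is: slightly desaturated.

All colors are more muted and greyish — a global saturation change.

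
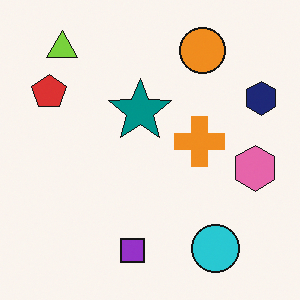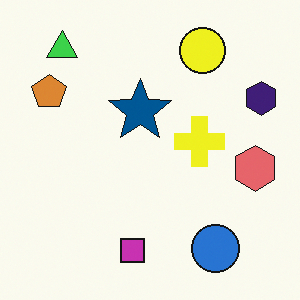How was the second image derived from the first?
The second image is the first hue-shifted by a small amount.

Every shape's color has rotated by the same amount around the hue wheel — a uniform hue shift.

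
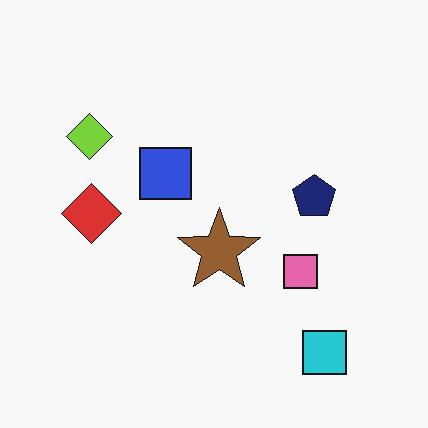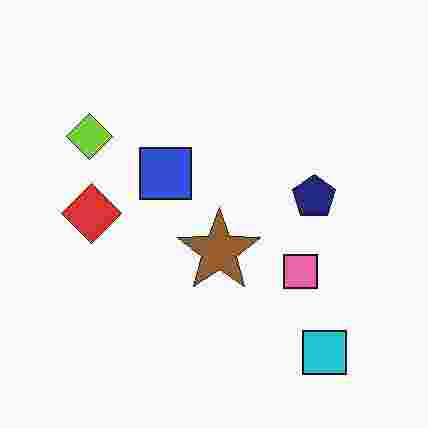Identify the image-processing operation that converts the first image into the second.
The transformation is: degraded with heavy JPEG compression.

Blocky 8×8 compression artifacts appear around shape edges and the flat background shows ringing — characteristic JPEG degradation.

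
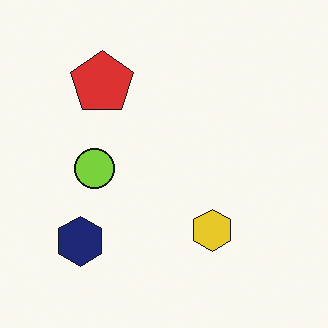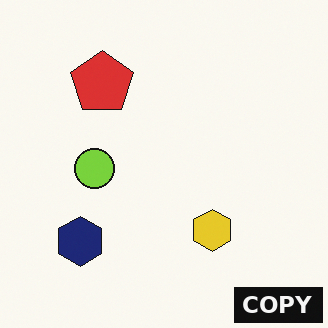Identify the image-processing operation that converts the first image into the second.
The transformation is: watermarked with the text "COPY" in the lower-right corner.

A dark label reading "COPY" appears in the lower-right corner.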